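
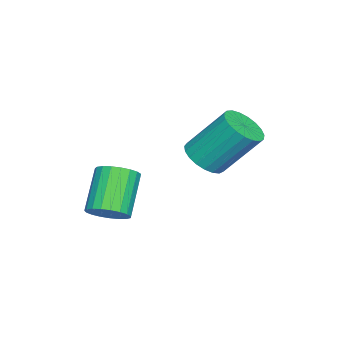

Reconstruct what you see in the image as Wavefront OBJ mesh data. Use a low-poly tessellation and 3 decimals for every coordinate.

v 0.57 3.372 -0.955
v 1.22 3.585 -1.046
v 1.06 4.64 0.263
v 0.41 4.428 0.355
v 1.074 3.768 -1.212
v 0.913 4.823 0.098
v 0.84 3.882 -1.333
v 0.68 4.938 -0.023
v 0.56 3.909 -1.389
v 0.399 4.964 -0.079
v 0.282 3.842 -1.369
v 0.121 4.898 -0.059
v 0.053 3.695 -1.278
v -0.108 4.75 0.031
v -0.086 3.491 -1.131
v -0.247 4.547 0.178
v -0.112 3.267 -0.954
v -0.272 4.323 0.356
v -0.019 3.061 -0.777
v -0.18 4.117 0.533
v 0.175 2.909 -0.63
v 0.014 3.965 0.68
v 0.438 2.837 -0.54
v 0.277 3.893 0.77
v 0.723 2.858 -0.521
v 0.562 3.913 0.788
v 0.982 2.967 -0.578
v 0.821 4.023 0.732
v 1.17 3.146 -0.699
v 1.009 4.202 0.61
v 1.254 3.365 -0.865
v 1.094 4.421 0.445
v 3.654 1.788 -1.791
v 4.072 1.53 -1.429
v 3.103 1.455 -0.366
v 2.686 1.712 -0.729
v 4.105 1.777 -1.381
v 3.137 1.701 -0.318
v 4.061 2.025 -1.404
v 3.092 1.95 -0.341
v 3.946 2.233 -1.494
v 2.978 2.158 -0.431
v 3.781 2.363 -1.635
v 2.812 2.288 -0.572
v 3.594 2.394 -1.804
v 2.625 2.319 -0.741
v 3.417 2.321 -1.97
v 2.449 2.245 -0.907
v 3.281 2.154 -2.105
v 2.313 2.079 -1.042
v 3.21 1.925 -2.186
v 2.242 1.85 -1.124
v 3.216 1.672 -2.199
v 2.247 1.597 -1.136
v 3.297 1.438 -2.142
v 2.329 1.363 -1.079
v 3.44 1.266 -2.023
v 2.472 1.19 -0.961
v 3.62 1.183 -1.865
v 2.652 1.108 -0.802
v 3.806 1.205 -1.694
v 2.838 1.13 -0.631
v 3.966 1.328 -1.54
v 2.997 1.252 -0.477
f 2 1 5
f 2 5 3
f 3 5 6
f 3 6 4
f 5 1 7
f 5 7 6
f 6 7 8
f 6 8 4
f 7 1 9
f 7 9 8
f 8 9 10
f 8 10 4
f 9 1 11
f 9 11 10
f 10 11 12
f 10 12 4
f 11 1 13
f 11 13 12
f 12 13 14
f 12 14 4
f 13 1 15
f 13 15 14
f 14 15 16
f 14 16 4
f 15 1 17
f 15 17 16
f 16 17 18
f 16 18 4
f 17 1 19
f 17 19 18
f 18 19 20
f 18 20 4
f 19 1 21
f 19 21 20
f 20 21 22
f 20 22 4
f 21 1 23
f 21 23 22
f 22 23 24
f 22 24 4
f 23 1 25
f 23 25 24
f 24 25 26
f 24 26 4
f 25 1 27
f 25 27 26
f 26 27 28
f 26 28 4
f 27 1 29
f 27 29 28
f 28 29 30
f 28 30 4
f 29 1 31
f 29 31 30
f 30 31 32
f 30 32 4
f 31 1 2
f 31 2 32
f 32 2 3
f 32 3 4
f 34 33 37
f 34 37 35
f 35 37 38
f 35 38 36
f 37 33 39
f 37 39 38
f 38 39 40
f 38 40 36
f 39 33 41
f 39 41 40
f 40 41 42
f 40 42 36
f 41 33 43
f 41 43 42
f 42 43 44
f 42 44 36
f 43 33 45
f 43 45 44
f 44 45 46
f 44 46 36
f 45 33 47
f 45 47 46
f 46 47 48
f 46 48 36
f 47 33 49
f 47 49 48
f 48 49 50
f 48 50 36
f 49 33 51
f 49 51 50
f 50 51 52
f 50 52 36
f 51 33 53
f 51 53 52
f 52 53 54
f 52 54 36
f 53 33 55
f 53 55 54
f 54 55 56
f 54 56 36
f 55 33 57
f 55 57 56
f 56 57 58
f 56 58 36
f 57 33 59
f 57 59 58
f 58 59 60
f 58 60 36
f 59 33 61
f 59 61 60
f 60 61 62
f 60 62 36
f 61 33 63
f 61 63 62
f 62 63 64
f 62 64 36
f 63 33 34
f 63 34 64
f 64 34 35
f 64 35 36



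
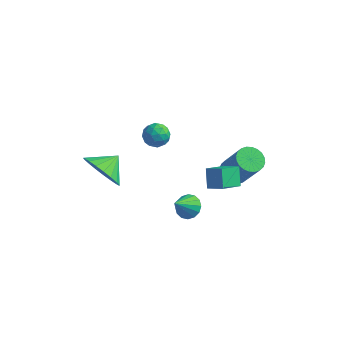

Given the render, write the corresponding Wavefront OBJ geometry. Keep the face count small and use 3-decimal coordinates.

v 1.668 0.402 -1.331
v 1.32 -0.622 -0.725
v 1.327 0.958 -0.586
v 0.979 -0.066 0.019
v 2.421 0.366 -0.959
v 2.073 -0.658 -0.354
v 2.08 0.922 -0.215
v 1.732 -0.102 0.391
v -2.901 3.277 -2.36
v -2.332 2.928 -2.214
v -3.468 2.652 -1.646
v -2.899 2.303 -1.5
v -2.96 2.955 -1.304
v -2.61 3.341 -1.745
v -3.19 2.239 -2.115
v -2.84 2.625 -2.556
v -2.511 2.286 -2.062
v -2.368 2.729 -1.561
v -3.432 2.851 -2.299
v -3.289 3.294 -1.798
v -2.567 3.158 -2.35
v -3.233 2.422 -1.51
v -3.269 2.805 -1.395
v -2.935 2.6 -1.309
v -2.73 3.401 -2.074
v -2.395 3.195 -1.988
v -2.765 3.211 -1.454
v -3.405 2.385 -1.872
v -3.07 2.179 -1.786
v -2.865 2.98 -2.551
v -2.531 2.775 -2.465
v -3.035 2.369 -2.406
v -2.337 2.575 -2.174
v -2.671 2.208 -1.755
v -2.842 2.17 -2.116
v -2.636 2.397 -2.375
v -2.254 2.835 -1.88
v -2.587 2.468 -1.46
v -2.623 2.851 -1.345
v -2.417 3.078 -1.605
v -2.359 2.458 -1.791
v -3.213 3.112 -2.4
v -3.546 2.745 -1.98
v -3.383 2.502 -2.255
v -3.177 2.729 -2.515
v -3.129 3.372 -2.105
v -3.463 3.005 -1.686
v -3.164 3.183 -1.485
v -2.958 3.41 -1.744
v -3.441 3.122 -2.069
v 1.255 2.188 -2.169
v 1.8 1.981 -2.519
v 2.73 1.665 -0.881
v 2.185 1.872 -0.531
v 1.849 2.241 -2.496
v 2.779 1.925 -0.858
v 1.807 2.493 -2.424
v 2.737 2.176 -0.786
v 1.681 2.698 -2.312
v 2.611 2.382 -0.675
v 1.49 2.826 -2.179
v 2.421 2.51 -0.542
v 1.264 2.857 -2.045
v 2.194 2.54 -0.407
v 1.036 2.786 -1.929
v 1.966 2.469 -0.291
v 0.841 2.624 -1.85
v 1.771 2.307 -0.212
v 0.71 2.395 -1.819
v 1.64 2.079 -0.181
v 0.661 2.135 -1.842
v 1.591 1.819 -0.204
v 0.703 1.884 -1.914
v 1.633 1.567 -0.276
v 0.829 1.678 -2.025
v 1.759 1.362 -0.388
v 1.019 1.55 -2.158
v 1.95 1.234 -0.521
v 1.246 1.52 -2.293
v 2.176 1.203 -0.655
v 1.474 1.591 -2.409
v 2.404 1.274 -0.771
v 1.669 1.753 -2.488
v 2.599 1.436 -0.85
v 0.463 -0.7 -2.412
v 1.074 -0.851 -2.384
v 0.217 -1.52 -1.488
v 1.038 -0.604 -2.174
v 0.848 -0.382 -2.028
v 0.555 -0.246 -1.985
v 0.237 -0.231 -2.056
v -0.02 -0.342 -2.223
v -0.148 -0.549 -2.441
v -0.113 -0.796 -2.65
v 0.077 -1.017 -2.796
v 0.37 -1.154 -2.839
v 0.688 -1.168 -2.768
v 0.946 -1.057 -2.601
v -2.327 -3.212 1.149
v -1.898 -3.78 1.894
v -1.993 -2.328 1.631
v -1.578 -3.747 1.611
v -1.387 -3.621 1.249
v -1.359 -3.425 0.869
v -1.498 -3.191 0.538
v -1.78 -2.962 0.313
v -2.157 -2.775 0.232
v -2.564 -2.664 0.309
v -2.929 -2.648 0.532
v -3.19 -2.729 0.862
v -3.302 -2.894 1.241
v -3.245 -3.113 1.604
v -3.03 -3.35 1.889
v -2.693 -3.562 2.046
v -2.292 -3.715 2.047
f 2 4 1
f 5 2 1
f 1 4 3
f 3 5 1
f 2 8 4
f 6 2 5
f 6 8 2
f 4 8 3
f 7 5 3
f 3 8 7
f 7 6 5
f 8 6 7
f 9 46 25
f 46 20 49
f 25 49 14
f 46 49 25
f 9 25 21
f 25 14 26
f 21 26 10
f 25 26 21
f 9 21 30
f 21 10 31
f 30 31 16
f 21 31 30
f 9 30 42
f 30 16 45
f 42 45 19
f 30 45 42
f 9 42 46
f 42 19 50
f 46 50 20
f 42 50 46
f 10 26 37
f 26 14 40
f 37 40 18
f 26 40 37
f 14 49 27
f 49 20 48
f 27 48 13
f 49 48 27
f 20 50 47
f 50 19 43
f 47 43 11
f 50 43 47
f 19 45 44
f 45 16 32
f 44 32 15
f 45 32 44
f 16 31 36
f 31 10 33
f 36 33 17
f 31 33 36
f 12 38 24
f 38 18 39
f 24 39 13
f 38 39 24
f 12 24 22
f 24 13 23
f 22 23 11
f 24 23 22
f 12 22 29
f 22 11 28
f 29 28 15
f 22 28 29
f 12 29 34
f 29 15 35
f 34 35 17
f 29 35 34
f 12 34 38
f 34 17 41
f 38 41 18
f 34 41 38
f 13 39 27
f 39 18 40
f 27 40 14
f 39 40 27
f 11 23 47
f 23 13 48
f 47 48 20
f 23 48 47
f 15 28 44
f 28 11 43
f 44 43 19
f 28 43 44
f 17 35 36
f 35 15 32
f 36 32 16
f 35 32 36
f 18 41 37
f 41 17 33
f 37 33 10
f 41 33 37
f 52 51 55
f 52 55 53
f 53 55 56
f 53 56 54
f 55 51 57
f 55 57 56
f 56 57 58
f 56 58 54
f 57 51 59
f 57 59 58
f 58 59 60
f 58 60 54
f 59 51 61
f 59 61 60
f 60 61 62
f 60 62 54
f 61 51 63
f 61 63 62
f 62 63 64
f 62 64 54
f 63 51 65
f 63 65 64
f 64 65 66
f 64 66 54
f 65 51 67
f 65 67 66
f 66 67 68
f 66 68 54
f 67 51 69
f 67 69 68
f 68 69 70
f 68 70 54
f 69 51 71
f 69 71 70
f 70 71 72
f 70 72 54
f 71 51 73
f 71 73 72
f 72 73 74
f 72 74 54
f 73 51 75
f 73 75 74
f 74 75 76
f 74 76 54
f 75 51 77
f 75 77 76
f 76 77 78
f 76 78 54
f 77 51 79
f 77 79 78
f 78 79 80
f 78 80 54
f 79 51 81
f 79 81 80
f 80 81 82
f 80 82 54
f 81 51 83
f 81 83 82
f 82 83 84
f 82 84 54
f 83 51 52
f 83 52 84
f 84 52 53
f 84 53 54
f 86 85 88
f 86 88 87
f 88 85 89
f 88 89 87
f 89 85 90
f 89 90 87
f 90 85 91
f 90 91 87
f 91 85 92
f 91 92 87
f 92 85 93
f 92 93 87
f 93 85 94
f 93 94 87
f 94 85 95
f 94 95 87
f 95 85 96
f 95 96 87
f 96 85 97
f 96 97 87
f 97 85 98
f 97 98 87
f 98 85 86
f 98 86 87
f 100 99 102
f 100 102 101
f 102 99 103
f 102 103 101
f 103 99 104
f 103 104 101
f 104 99 105
f 104 105 101
f 105 99 106
f 105 106 101
f 106 99 107
f 106 107 101
f 107 99 108
f 107 108 101
f 108 99 109
f 108 109 101
f 109 99 110
f 109 110 101
f 110 99 111
f 110 111 101
f 111 99 112
f 111 112 101
f 112 99 113
f 112 113 101
f 113 99 114
f 113 114 101
f 114 99 115
f 114 115 101
f 115 99 100
f 115 100 101



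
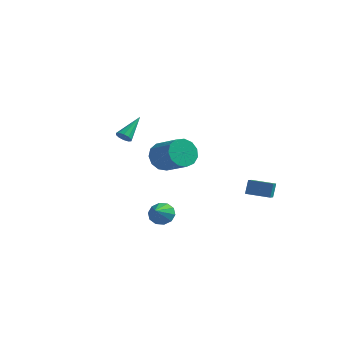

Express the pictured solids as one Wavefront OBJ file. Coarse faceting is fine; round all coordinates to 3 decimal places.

v -0.189 -2.104 2.176
v 0.309 -1.885 1.421
v 1.767 -2.418 2.23
v 1.269 -2.636 2.984
v 0.3 -1.456 1.721
v 1.758 -1.989 2.53
v 0.135 -1.232 2.166
v 1.593 -1.765 2.974
v -0.132 -1.285 2.613
v 1.325 -1.818 3.422
v -0.418 -1.598 2.922
v 1.04 -2.13 3.73
v -0.631 -2.071 2.993
v 0.827 -2.604 3.802
v -0.703 -2.555 2.805
v 0.755 -3.088 3.614
v -0.612 -2.895 2.418
v 0.845 -3.428 3.226
v -0.387 -2.985 1.953
v 1.071 -3.517 2.762
v -0.099 -2.794 1.559
v 1.359 -3.327 2.368
v 0.161 -2.384 1.361
v 1.618 -2.917 2.169
v 2.937 1.088 -1.147
v 2.918 1.474 -0.301
v 2.695 1.95 -1.546
v 2.675 2.336 -0.699
v 4.245 1.404 -1.261
v 4.225 1.79 -0.414
v 4.002 2.266 -1.659
v 3.983 2.652 -0.813
v -4.023 0.349 1.838
v -3.639 0.503 1.556
v -3.817 1.751 2.882
v -3.897 0.627 1.441
v -4.203 0.645 1.477
v -4.441 0.55 1.651
v -4.518 0.379 1.896
v -4.407 0.196 2.119
v -4.148 0.072 2.234
v -3.842 0.054 2.198
v -3.604 0.149 2.024
v -3.527 0.32 1.779
v 0.376 -3.31 -1.35
v 1.018 -3.415 -1.681
v 0.584 -4.37 -0.61
v 1.088 -3.15 -1.322
v 0.886 -2.947 -0.974
v 0.489 -2.882 -0.769
v 0.049 -2.981 -0.787
v -0.266 -3.205 -1.02
v -0.336 -3.469 -1.379
v -0.133 -3.673 -1.727
v 0.264 -3.737 -1.931
v 0.704 -3.639 -1.914
f 2 1 5
f 2 5 3
f 3 5 6
f 3 6 4
f 5 1 7
f 5 7 6
f 6 7 8
f 6 8 4
f 7 1 9
f 7 9 8
f 8 9 10
f 8 10 4
f 9 1 11
f 9 11 10
f 10 11 12
f 10 12 4
f 11 1 13
f 11 13 12
f 12 13 14
f 12 14 4
f 13 1 15
f 13 15 14
f 14 15 16
f 14 16 4
f 15 1 17
f 15 17 16
f 16 17 18
f 16 18 4
f 17 1 19
f 17 19 18
f 18 19 20
f 18 20 4
f 19 1 21
f 19 21 20
f 20 21 22
f 20 22 4
f 21 1 23
f 21 23 22
f 22 23 24
f 22 24 4
f 23 1 2
f 23 2 24
f 24 2 3
f 24 3 4
f 26 28 25
f 29 26 25
f 25 28 27
f 27 29 25
f 26 32 28
f 30 26 29
f 30 32 26
f 28 32 27
f 31 29 27
f 27 32 31
f 31 30 29
f 32 30 31
f 34 33 36
f 34 36 35
f 36 33 37
f 36 37 35
f 37 33 38
f 37 38 35
f 38 33 39
f 38 39 35
f 39 33 40
f 39 40 35
f 40 33 41
f 40 41 35
f 41 33 42
f 41 42 35
f 42 33 43
f 42 43 35
f 43 33 44
f 43 44 35
f 44 33 34
f 44 34 35
f 46 45 48
f 46 48 47
f 48 45 49
f 48 49 47
f 49 45 50
f 49 50 47
f 50 45 51
f 50 51 47
f 51 45 52
f 51 52 47
f 52 45 53
f 52 53 47
f 53 45 54
f 53 54 47
f 54 45 55
f 54 55 47
f 55 45 56
f 55 56 47
f 56 45 46
f 56 46 47



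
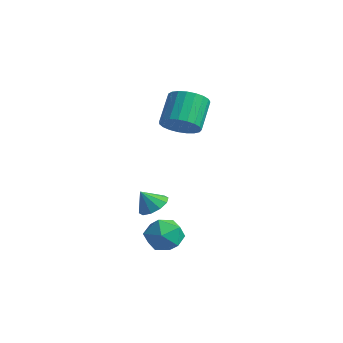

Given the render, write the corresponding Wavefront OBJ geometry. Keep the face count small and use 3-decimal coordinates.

v 2.749 -2.095 -1.964
v 3.449 -2.327 -1.83
v 2.431 -2.565 -1.116
v 3.392 -1.916 -1.624
v 3.09 -1.573 -1.547
v 2.656 -1.43 -1.63
v 2.259 -1.541 -1.841
v 2.048 -1.864 -2.098
v 2.105 -2.275 -2.305
v 2.408 -2.618 -2.381
v 2.841 -2.761 -2.298
v 3.239 -2.65 -2.087
v 0.38 1.449 0.931
v 1.253 1.524 1.324
v 0.613 2.606 2.541
v -0.26 2.531 2.149
v 1.255 1.823 1.059
v 0.615 2.905 2.276
v 1.106 2.058 0.772
v 0.465 3.139 1.99
v 0.831 2.187 0.513
v 0.19 3.268 1.731
v 0.478 2.188 0.326
v -0.162 3.27 1.544
v 0.108 2.062 0.244
v -0.532 3.144 1.461
v -0.214 1.83 0.281
v -0.855 2.911 1.498
v -0.434 1.532 0.43
v -1.075 2.613 1.647
v -0.513 1.219 0.665
v -1.154 2.301 1.883
v -0.438 0.947 0.947
v -1.078 2.029 2.165
v -0.221 0.761 1.226
v -0.861 1.843 2.444
v 0.1 0.695 1.454
v -0.541 1.776 2.672
v 0.469 0.758 1.592
v -0.171 1.84 2.809
v 0.823 0.941 1.615
v 0.183 2.023 2.833
v 1.1 1.212 1.52
v 0.46 2.294 2.738
v 3.139 -1.359 -2.947
v 3.777 -1.243 -3.693
v 3.023 -2.917 -3.287
v 3.661 -2.801 -4.033
v 3.972 -2.715 -3.099
v 4.043 -1.752 -2.889
v 2.757 -2.408 -4.091
v 2.828 -1.445 -3.881
v 3.541 -1.892 -4.4
v 4.292 -2.081 -3.787
v 2.508 -2.079 -3.193
v 3.259 -2.268 -2.58
f 2 1 4
f 2 4 3
f 4 1 5
f 4 5 3
f 5 1 6
f 5 6 3
f 6 1 7
f 6 7 3
f 7 1 8
f 7 8 3
f 8 1 9
f 8 9 3
f 9 1 10
f 9 10 3
f 10 1 11
f 10 11 3
f 11 1 12
f 11 12 3
f 12 1 2
f 12 2 3
f 14 13 17
f 14 17 15
f 15 17 18
f 15 18 16
f 17 13 19
f 17 19 18
f 18 19 20
f 18 20 16
f 19 13 21
f 19 21 20
f 20 21 22
f 20 22 16
f 21 13 23
f 21 23 22
f 22 23 24
f 22 24 16
f 23 13 25
f 23 25 24
f 24 25 26
f 24 26 16
f 25 13 27
f 25 27 26
f 26 27 28
f 26 28 16
f 27 13 29
f 27 29 28
f 28 29 30
f 28 30 16
f 29 13 31
f 29 31 30
f 30 31 32
f 30 32 16
f 31 13 33
f 31 33 32
f 32 33 34
f 32 34 16
f 33 13 35
f 33 35 34
f 34 35 36
f 34 36 16
f 35 13 37
f 35 37 36
f 36 37 38
f 36 38 16
f 37 13 39
f 37 39 38
f 38 39 40
f 38 40 16
f 39 13 41
f 39 41 40
f 40 41 42
f 40 42 16
f 41 13 43
f 41 43 42
f 42 43 44
f 42 44 16
f 43 13 14
f 43 14 44
f 44 14 15
f 44 15 16
f 45 56 50
f 45 50 46
f 45 46 52
f 45 52 55
f 45 55 56
f 46 50 54
f 50 56 49
f 56 55 47
f 55 52 51
f 52 46 53
f 48 54 49
f 48 49 47
f 48 47 51
f 48 51 53
f 48 53 54
f 49 54 50
f 47 49 56
f 51 47 55
f 53 51 52
f 54 53 46



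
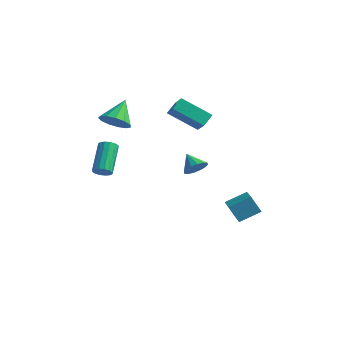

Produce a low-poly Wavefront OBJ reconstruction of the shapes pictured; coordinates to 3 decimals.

v -2.152 1.578 1.688
v -1.265 0.836 2.674
v -2.076 2.35 2.201
v -1.19 1.607 3.187
v -0.43 2.153 0.573
v 0.456 1.41 1.559
v -0.355 2.924 1.086
v 0.532 2.182 2.072
v -2.344 -4.599 -0.106
v -2.047 -4.815 0.343
v -2.699 -3.278 1.515
v -2.996 -3.061 1.066
v -1.856 -4.629 0.205
v -2.508 -3.092 1.378
v -1.795 -4.435 -0.015
v -2.447 -2.898 1.157
v -1.881 -4.285 -0.261
v -2.533 -2.747 0.912
v -2.092 -4.218 -0.464
v -2.744 -2.681 0.708
v -2.37 -4.254 -0.572
v -3.022 -2.717 0.6
v -2.641 -4.382 -0.555
v -3.293 -2.845 0.617
v -2.832 -4.568 -0.418
v -3.484 -3.031 0.755
v -2.893 -4.762 -0.197
v -3.545 -3.225 0.975
v -2.807 -4.913 0.048
v -3.459 -3.375 1.221
v -2.596 -4.979 0.252
v -3.248 -3.442 1.424
v -2.318 -4.943 0.36
v -2.97 -3.406 1.532
v 0.484 0.55 -1.531
v 0.795 0.216 -0.911
v -0.424 0.97 -0.849
v 0.955 0.581 -0.922
v 0.988 0.937 -1.097
v 0.887 1.191 -1.387
v 0.678 1.272 -1.717
v 0.416 1.16 -1.996
v 0.173 0.885 -2.151
v 0.013 0.52 -2.139
v -0.021 0.163 -1.965
v 0.081 -0.09 -1.674
v 0.29 -0.171 -1.345
v 0.551 -0.059 -1.065
v 3.157 0.469 -4.59
v 2.532 0.365 -3.547
v 4.002 1.464 -3.983
v 3.377 1.36 -2.941
v 4.003 -0.5 -4.179
v 3.378 -0.604 -3.137
v 4.848 0.495 -3.573
v 4.223 0.391 -2.53
v -3.569 -1.611 2.045
v -3.123 -2.137 2.756
v -3.751 -0.269 3.155
v -2.719 -1.861 2.488
v -2.585 -1.505 2.08
v -2.763 -1.183 1.661
v -3.197 -0.996 1.364
v -3.749 -1.005 1.283
v -4.243 -1.206 1.445
v -4.524 -1.535 1.797
v -4.501 -1.888 2.228
v -4.182 -2.154 2.601
v -3.669 -2.246 2.798
f 2 4 1
f 5 2 1
f 1 4 3
f 3 5 1
f 2 8 4
f 6 2 5
f 6 8 2
f 4 8 3
f 7 5 3
f 3 8 7
f 7 6 5
f 8 6 7
f 10 9 13
f 10 13 11
f 11 13 14
f 11 14 12
f 13 9 15
f 13 15 14
f 14 15 16
f 14 16 12
f 15 9 17
f 15 17 16
f 16 17 18
f 16 18 12
f 17 9 19
f 17 19 18
f 18 19 20
f 18 20 12
f 19 9 21
f 19 21 20
f 20 21 22
f 20 22 12
f 21 9 23
f 21 23 22
f 22 23 24
f 22 24 12
f 23 9 25
f 23 25 24
f 24 25 26
f 24 26 12
f 25 9 27
f 25 27 26
f 26 27 28
f 26 28 12
f 27 9 29
f 27 29 28
f 28 29 30
f 28 30 12
f 29 9 31
f 29 31 30
f 30 31 32
f 30 32 12
f 31 9 33
f 31 33 32
f 32 33 34
f 32 34 12
f 33 9 10
f 33 10 34
f 34 10 11
f 34 11 12
f 36 35 38
f 36 38 37
f 38 35 39
f 38 39 37
f 39 35 40
f 39 40 37
f 40 35 41
f 40 41 37
f 41 35 42
f 41 42 37
f 42 35 43
f 42 43 37
f 43 35 44
f 43 44 37
f 44 35 45
f 44 45 37
f 45 35 46
f 45 46 37
f 46 35 47
f 46 47 37
f 47 35 48
f 47 48 37
f 48 35 36
f 48 36 37
f 50 52 49
f 53 50 49
f 49 52 51
f 51 53 49
f 50 56 52
f 54 50 53
f 54 56 50
f 52 56 51
f 55 53 51
f 51 56 55
f 55 54 53
f 56 54 55
f 58 57 60
f 58 60 59
f 60 57 61
f 60 61 59
f 61 57 62
f 61 62 59
f 62 57 63
f 62 63 59
f 63 57 64
f 63 64 59
f 64 57 65
f 64 65 59
f 65 57 66
f 65 66 59
f 66 57 67
f 66 67 59
f 67 57 68
f 67 68 59
f 68 57 69
f 68 69 59
f 69 57 58
f 69 58 59



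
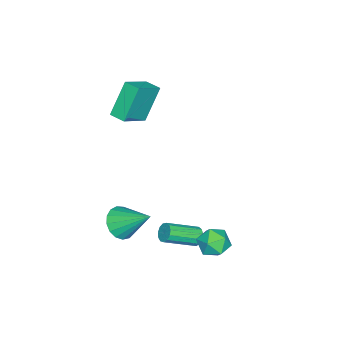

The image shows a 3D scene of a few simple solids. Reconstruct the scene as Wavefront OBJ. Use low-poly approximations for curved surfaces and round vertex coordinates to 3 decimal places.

v 2.072 1.545 -3.341
v 2.472 1.692 -3.656
v 3.549 0.522 -2.834
v 3.148 0.375 -2.519
v 2.483 1.87 -3.417
v 3.56 0.7 -2.594
v 2.364 1.946 -3.154
v 3.44 0.776 -2.331
v 2.152 1.893 -2.95
v 3.228 0.723 -2.128
v 1.914 1.731 -2.87
v 2.991 0.561 -2.048
v 1.727 1.509 -2.94
v 2.803 0.339 -2.118
v 1.649 1.299 -3.138
v 2.725 0.129 -2.315
v 1.705 1.167 -3.4
v 2.782 -0.003 -2.577
v 1.878 1.155 -3.643
v 2.954 -0.015 -2.82
v 2.112 1.267 -3.79
v 3.189 0.097 -2.968
v 2.334 1.467 -3.795
v 3.41 0.297 -2.973
v 2.159 2.962 -2.233
v 2.941 3.309 -2.016
v 2.799 2.131 -3.204
v 3.581 2.478 -2.987
v 3.156 1.954 -2.416
v 2.761 2.468 -1.816
v 2.979 2.972 -3.404
v 2.584 3.486 -2.804
v 3.448 3.316 -2.739
v 3.558 2.687 -2.129
v 2.182 2.753 -3.091
v 2.292 2.124 -2.481
v 2.554 -2.06 -3.231
v 3.474 -2.237 -3.148
v 2.746 -0.48 -1.989
v 3.45 -1.958 -3.5
v 3.22 -1.702 -3.79
v 2.838 -1.528 -3.952
v 2.391 -1.476 -3.949
v 1.982 -1.558 -3.782
v 1.703 -1.755 -3.489
v 1.62 -2.022 -3.136
v 1.751 -2.298 -2.806
v 2.066 -2.519 -2.573
v 2.492 -2.635 -2.49
v 2.933 -2.62 -2.578
v 3.288 -2.476 -2.815
v -2.55 -2.993 2.952
v -1.12 -3.44 3.855
v -2.281 -2.155 2.94
v -0.851 -2.602 3.844
v -1.549 -3.338 1.196
v -0.119 -3.785 2.1
v -1.28 -2.5 1.185
v 0.15 -2.947 2.088
f 2 1 5
f 2 5 3
f 3 5 6
f 3 6 4
f 5 1 7
f 5 7 6
f 6 7 8
f 6 8 4
f 7 1 9
f 7 9 8
f 8 9 10
f 8 10 4
f 9 1 11
f 9 11 10
f 10 11 12
f 10 12 4
f 11 1 13
f 11 13 12
f 12 13 14
f 12 14 4
f 13 1 15
f 13 15 14
f 14 15 16
f 14 16 4
f 15 1 17
f 15 17 16
f 16 17 18
f 16 18 4
f 17 1 19
f 17 19 18
f 18 19 20
f 18 20 4
f 19 1 21
f 19 21 20
f 20 21 22
f 20 22 4
f 21 1 23
f 21 23 22
f 22 23 24
f 22 24 4
f 23 1 2
f 23 2 24
f 24 2 3
f 24 3 4
f 25 36 30
f 25 30 26
f 25 26 32
f 25 32 35
f 25 35 36
f 26 30 34
f 30 36 29
f 36 35 27
f 35 32 31
f 32 26 33
f 28 34 29
f 28 29 27
f 28 27 31
f 28 31 33
f 28 33 34
f 29 34 30
f 27 29 36
f 31 27 35
f 33 31 32
f 34 33 26
f 38 37 40
f 38 40 39
f 40 37 41
f 40 41 39
f 41 37 42
f 41 42 39
f 42 37 43
f 42 43 39
f 43 37 44
f 43 44 39
f 44 37 45
f 44 45 39
f 45 37 46
f 45 46 39
f 46 37 47
f 46 47 39
f 47 37 48
f 47 48 39
f 48 37 49
f 48 49 39
f 49 37 50
f 49 50 39
f 50 37 51
f 50 51 39
f 51 37 38
f 51 38 39
f 53 55 52
f 56 53 52
f 52 55 54
f 54 56 52
f 53 59 55
f 57 53 56
f 57 59 53
f 55 59 54
f 58 56 54
f 54 59 58
f 58 57 56
f 59 57 58



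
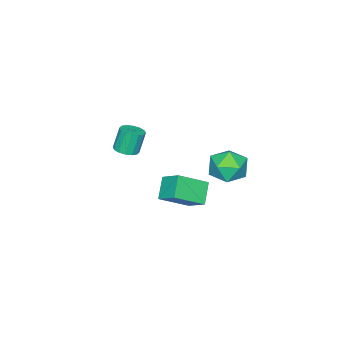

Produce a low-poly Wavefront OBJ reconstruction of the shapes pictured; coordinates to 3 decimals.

v -0.456 -3.876 -0.65
v 0.152 -4.192 -0.431
v -0.275 -4.06 0.949
v -0.884 -3.744 0.73
v 0.231 -3.828 -0.441
v -0.196 -3.696 0.938
v 0.126 -3.477 -0.507
v -0.302 -3.345 0.872
v -0.136 -3.233 -0.612
v -0.563 -3.1 0.767
v -0.483 -3.161 -0.726
v -0.91 -3.029 0.653
v -0.823 -3.281 -0.82
v -1.251 -3.148 0.559
v -1.065 -3.56 -0.869
v -1.492 -3.428 0.511
v -1.144 -3.924 -0.858
v -1.571 -3.792 0.521
v -1.038 -4.275 -0.792
v -1.466 -4.143 0.587
v -0.777 -4.52 -0.687
v -1.204 -4.387 0.692
v -0.43 -4.591 -0.573
v -0.857 -4.459 0.806
v -0.089 -4.472 -0.479
v -0.517 -4.339 0.9
v 0.401 -0.836 -1
v 0.641 0.351 -0.203
v -0.993 0.107 -1.985
v -0.752 1.294 -1.188
v 1.372 -0.394 -1.952
v 1.613 0.793 -1.155
v -0.021 0.549 -2.937
v 0.219 1.736 -2.14
v -0.533 3.807 1.938
v 0.007 4.095 0.956
v 0.493 2.245 2.044
v 1.033 2.533 1.062
v 1.216 3.147 2.025
v 0.583 4.112 1.96
v -0.083 2.228 1.04
v -0.716 3.193 0.975
v 0.286 3.119 0.402
v 1.088 3.687 1.01
v -0.588 2.653 1.99
v 0.214 3.221 2.598
f 2 1 5
f 2 5 3
f 3 5 6
f 3 6 4
f 5 1 7
f 5 7 6
f 6 7 8
f 6 8 4
f 7 1 9
f 7 9 8
f 8 9 10
f 8 10 4
f 9 1 11
f 9 11 10
f 10 11 12
f 10 12 4
f 11 1 13
f 11 13 12
f 12 13 14
f 12 14 4
f 13 1 15
f 13 15 14
f 14 15 16
f 14 16 4
f 15 1 17
f 15 17 16
f 16 17 18
f 16 18 4
f 17 1 19
f 17 19 18
f 18 19 20
f 18 20 4
f 19 1 21
f 19 21 20
f 20 21 22
f 20 22 4
f 21 1 23
f 21 23 22
f 22 23 24
f 22 24 4
f 23 1 25
f 23 25 24
f 24 25 26
f 24 26 4
f 25 1 2
f 25 2 26
f 26 2 3
f 26 3 4
f 28 30 27
f 31 28 27
f 27 30 29
f 29 31 27
f 28 34 30
f 32 28 31
f 32 34 28
f 30 34 29
f 33 31 29
f 29 34 33
f 33 32 31
f 34 32 33
f 35 46 40
f 35 40 36
f 35 36 42
f 35 42 45
f 35 45 46
f 36 40 44
f 40 46 39
f 46 45 37
f 45 42 41
f 42 36 43
f 38 44 39
f 38 39 37
f 38 37 41
f 38 41 43
f 38 43 44
f 39 44 40
f 37 39 46
f 41 37 45
f 43 41 42
f 44 43 36



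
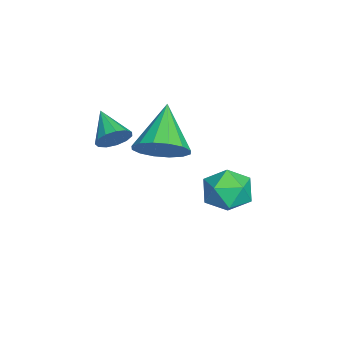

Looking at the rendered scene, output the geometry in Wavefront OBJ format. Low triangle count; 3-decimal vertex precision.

v -2.186 -2.259 -0.213
v -1.714 -1.516 0.302
v -3.754 -2.141 1.053
v -1.995 -1.267 -0.069
v -2.327 -1.284 -0.479
v -2.622 -1.562 -0.818
v -2.799 -2.027 -0.995
v -2.812 -2.554 -0.962
v -2.657 -3.001 -0.729
v -2.376 -3.25 -0.358
v -2.044 -3.233 0.052
v -1.749 -2.955 0.391
v -1.572 -2.49 0.568
v -1.559 -1.963 0.535
v -4.223 0.131 -3.455
v -3.862 0.183 -3.854
v -3.137 0.029 -2.485
v -3.951 0.515 -3.719
v -4.167 0.668 -3.461
v -4.409 0.569 -3.201
v -4.564 0.266 -3.059
v -4.56 -0.101 -3.102
v -4.398 -0.359 -3.311
v -4.154 -0.388 -3.587
v -3.943 -0.174 -3.801
v -0.462 0.785 -1.411
v 0.153 0.072 -1.313
v -1.573 -0.092 -0.827
v -0.958 -0.805 -0.729
v -0.879 -0.034 -0.186
v -0.192 0.509 -0.548
v -1.228 -0.529 -1.592
v -0.541 0.014 -1.954
v -0.321 -0.74 -1.425
v -0.105 -0.434 -0.556
v -1.315 0.414 -1.584
v -1.099 0.72 -0.715
v -0.988 -3.717 1.108
v -0.594 -3.949 1.569
v -2.052 -4.243 1.752
v -0.694 -3.614 1.678
v -0.887 -3.312 1.606
v -1.113 -3.138 1.375
v -1.299 -3.148 1.06
v -1.387 -3.339 0.76
v -1.348 -3.65 0.57
v -1.195 -3.982 0.551
v -0.977 -4.23 0.709
v -0.762 -4.315 0.993
v -0.619 -4.211 1.314
f 2 1 4
f 2 4 3
f 4 1 5
f 4 5 3
f 5 1 6
f 5 6 3
f 6 1 7
f 6 7 3
f 7 1 8
f 7 8 3
f 8 1 9
f 8 9 3
f 9 1 10
f 9 10 3
f 10 1 11
f 10 11 3
f 11 1 12
f 11 12 3
f 12 1 13
f 12 13 3
f 13 1 14
f 13 14 3
f 14 1 2
f 14 2 3
f 16 15 18
f 16 18 17
f 18 15 19
f 18 19 17
f 19 15 20
f 19 20 17
f 20 15 21
f 20 21 17
f 21 15 22
f 21 22 17
f 22 15 23
f 22 23 17
f 23 15 24
f 23 24 17
f 24 15 25
f 24 25 17
f 25 15 16
f 25 16 17
f 26 37 31
f 26 31 27
f 26 27 33
f 26 33 36
f 26 36 37
f 27 31 35
f 31 37 30
f 37 36 28
f 36 33 32
f 33 27 34
f 29 35 30
f 29 30 28
f 29 28 32
f 29 32 34
f 29 34 35
f 30 35 31
f 28 30 37
f 32 28 36
f 34 32 33
f 35 34 27
f 39 38 41
f 39 41 40
f 41 38 42
f 41 42 40
f 42 38 43
f 42 43 40
f 43 38 44
f 43 44 40
f 44 38 45
f 44 45 40
f 45 38 46
f 45 46 40
f 46 38 47
f 46 47 40
f 47 38 48
f 47 48 40
f 48 38 49
f 48 49 40
f 49 38 50
f 49 50 40
f 50 38 39
f 50 39 40



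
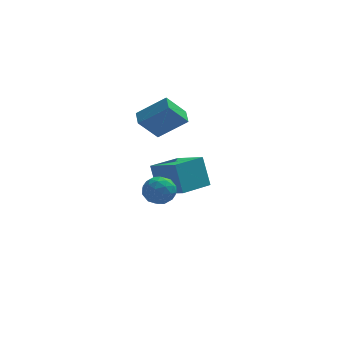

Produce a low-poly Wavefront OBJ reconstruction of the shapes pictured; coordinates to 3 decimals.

v -1.84 2.286 -3.568
v -2.239 3.011 -1.692
v -0.209 3.702 -3.769
v -0.608 4.428 -1.894
v -0.492 0.852 -2.726
v -0.891 1.578 -0.851
v 1.139 2.269 -2.928
v 0.74 2.994 -1.052
v -2.264 -3.299 1.017
v -1.361 -3.279 0.616
v -2.679 -4.481 0.024
v -1.776 -4.461 -0.377
v -1.898 -4.783 0.549
v -1.642 -4.052 1.163
v -2.398 -3.708 -0.523
v -2.142 -2.977 0.091
v -1.444 -3.531 -0.336
v -1.135 -4.196 0.327
v -2.905 -3.564 0.313
v -2.596 -4.229 0.976
v -1.776 -3.185 0.904
v -2.264 -4.575 -0.264
v -2.336 -4.764 0.281
v -1.805 -4.753 0.045
v -1.941 -3.64 1.225
v -1.41 -3.628 0.989
v -1.726 -4.512 0.95
v -2.63 -4.132 -0.349
v -2.099 -4.12 -0.585
v -2.235 -3.007 0.595
v -1.704 -2.996 0.359
v -2.314 -3.248 -0.31
v -1.294 -3.322 0.108
v -1.538 -4.017 -0.475
v -1.904 -3.574 -0.561
v -1.753 -3.144 -0.2
v -1.112 -3.712 0.498
v -1.356 -4.408 -0.086
v -1.428 -4.597 0.459
v -1.277 -4.167 0.82
v -1.161 -3.861 -0.062
v -2.684 -3.352 0.726
v -2.928 -4.048 0.142
v -2.763 -3.593 -0.18
v -2.612 -3.163 0.181
v -2.502 -3.743 1.115
v -2.746 -4.438 0.532
v -2.287 -4.616 0.84
v -2.136 -4.186 1.201
v -2.879 -3.899 0.702
v -2.938 2.321 2.167
v -1.236 2.109 3.481
v -3.015 3.344 2.432
v -1.314 3.133 3.746
v -1.806 2.767 0.774
v -0.105 2.556 2.088
v -1.884 3.791 1.039
v -0.182 3.579 2.353
f 2 4 1
f 5 2 1
f 1 4 3
f 3 5 1
f 2 8 4
f 6 2 5
f 6 8 2
f 4 8 3
f 7 5 3
f 3 8 7
f 7 6 5
f 8 6 7
f 9 46 25
f 46 20 49
f 25 49 14
f 46 49 25
f 9 25 21
f 25 14 26
f 21 26 10
f 25 26 21
f 9 21 30
f 21 10 31
f 30 31 16
f 21 31 30
f 9 30 42
f 30 16 45
f 42 45 19
f 30 45 42
f 9 42 46
f 42 19 50
f 46 50 20
f 42 50 46
f 10 26 37
f 26 14 40
f 37 40 18
f 26 40 37
f 14 49 27
f 49 20 48
f 27 48 13
f 49 48 27
f 20 50 47
f 50 19 43
f 47 43 11
f 50 43 47
f 19 45 44
f 45 16 32
f 44 32 15
f 45 32 44
f 16 31 36
f 31 10 33
f 36 33 17
f 31 33 36
f 12 38 24
f 38 18 39
f 24 39 13
f 38 39 24
f 12 24 22
f 24 13 23
f 22 23 11
f 24 23 22
f 12 22 29
f 22 11 28
f 29 28 15
f 22 28 29
f 12 29 34
f 29 15 35
f 34 35 17
f 29 35 34
f 12 34 38
f 34 17 41
f 38 41 18
f 34 41 38
f 13 39 27
f 39 18 40
f 27 40 14
f 39 40 27
f 11 23 47
f 23 13 48
f 47 48 20
f 23 48 47
f 15 28 44
f 28 11 43
f 44 43 19
f 28 43 44
f 17 35 36
f 35 15 32
f 36 32 16
f 35 32 36
f 18 41 37
f 41 17 33
f 37 33 10
f 41 33 37
f 52 54 51
f 55 52 51
f 51 54 53
f 53 55 51
f 52 58 54
f 56 52 55
f 56 58 52
f 54 58 53
f 57 55 53
f 53 58 57
f 57 56 55
f 58 56 57



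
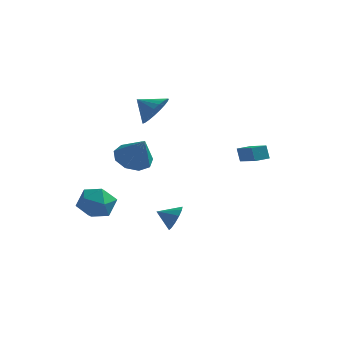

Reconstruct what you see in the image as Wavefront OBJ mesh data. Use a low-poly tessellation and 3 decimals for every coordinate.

v -2.232 0.376 0.108
v -1.325 0.344 -0.44
v -1.368 -0.216 1.572
v -1.405 0.995 -0.13
v -1.872 1.356 0.291
v -2.507 1.258 0.627
v -3.014 0.748 0.719
v -3.154 0.063 0.526
v -2.864 -0.475 0.137
v -2.277 -0.615 -0.266
v -1.669 -0.292 -0.494
v -2.893 -1.835 -1.439
v -1.996 -2.402 -1.703
v -3.904 -3.118 -2.117
v -3.007 -3.685 -2.381
v -3.283 -3.557 -1.331
v -2.658 -2.764 -0.912
v -3.242 -2.756 -2.908
v -2.617 -1.963 -2.489
v -2.212 -2.972 -2.611
v -2.237 -3.466 -1.636
v -3.663 -2.054 -2.184
v -3.688 -2.548 -1.209
v 0.311 -0.392 -3.48
v 0.702 -0.552 -2.778
v -0.591 -0.668 -3.04
v 0.576 -0.108 -2.758
v 0.366 0.246 -2.969
v 0.138 0.397 -3.341
v -0.035 0.297 -3.758
v -0.099 -0.022 -4.086
v -0.032 -0.458 -4.222
v 0.144 -0.874 -4.123
v 0.372 -1.137 -3.819
v 0.581 -1.163 -3.408
v 0.704 -0.945 -3.02
v -1.239 0.955 3.238
v -0.693 0.733 4.096
v -2.261 1.005 3.902
v -0.677 1.165 4.088
v -0.758 1.561 3.933
v -0.922 1.852 3.658
v -1.141 1.988 3.311
v -1.376 1.945 2.951
v -1.588 1.731 2.641
v -1.74 1.383 2.434
v -1.805 0.961 2.366
v -1.772 0.537 2.449
v -1.647 0.186 2.668
v -1.451 -0.032 2.986
v -1.218 -0.079 3.348
v -0.99 0.052 3.691
v -0.804 0.339 3.955
v 3.775 1.696 0.181
v 3.536 1.873 0.966
v 2.624 2.809 -0.421
v 2.385 2.986 0.364
v 4.335 2.294 0.216
v 4.096 2.471 1.001
v 3.184 3.407 -0.386
v 2.945 3.584 0.399
f 2 1 4
f 2 4 3
f 4 1 5
f 4 5 3
f 5 1 6
f 5 6 3
f 6 1 7
f 6 7 3
f 7 1 8
f 7 8 3
f 8 1 9
f 8 9 3
f 9 1 10
f 9 10 3
f 10 1 11
f 10 11 3
f 11 1 2
f 11 2 3
f 12 23 17
f 12 17 13
f 12 13 19
f 12 19 22
f 12 22 23
f 13 17 21
f 17 23 16
f 23 22 14
f 22 19 18
f 19 13 20
f 15 21 16
f 15 16 14
f 15 14 18
f 15 18 20
f 15 20 21
f 16 21 17
f 14 16 23
f 18 14 22
f 20 18 19
f 21 20 13
f 25 24 27
f 25 27 26
f 27 24 28
f 27 28 26
f 28 24 29
f 28 29 26
f 29 24 30
f 29 30 26
f 30 24 31
f 30 31 26
f 31 24 32
f 31 32 26
f 32 24 33
f 32 33 26
f 33 24 34
f 33 34 26
f 34 24 35
f 34 35 26
f 35 24 36
f 35 36 26
f 36 24 25
f 36 25 26
f 38 37 40
f 38 40 39
f 40 37 41
f 40 41 39
f 41 37 42
f 41 42 39
f 42 37 43
f 42 43 39
f 43 37 44
f 43 44 39
f 44 37 45
f 44 45 39
f 45 37 46
f 45 46 39
f 46 37 47
f 46 47 39
f 47 37 48
f 47 48 39
f 48 37 49
f 48 49 39
f 49 37 50
f 49 50 39
f 50 37 51
f 50 51 39
f 51 37 52
f 51 52 39
f 52 37 53
f 52 53 39
f 53 37 38
f 53 38 39
f 55 57 54
f 58 55 54
f 54 57 56
f 56 58 54
f 55 61 57
f 59 55 58
f 59 61 55
f 57 61 56
f 60 58 56
f 56 61 60
f 60 59 58
f 61 59 60



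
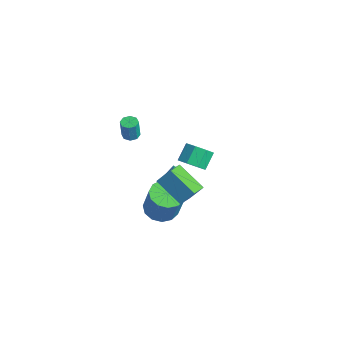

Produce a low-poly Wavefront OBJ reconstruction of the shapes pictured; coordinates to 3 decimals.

v 3.798 -2.525 3.333
v 4.146 -2.997 3.935
v 3.729 -2.266 4.749
v 3.382 -1.795 4.147
v 4.542 -2.537 3.724
v 4.125 -1.806 4.537
v 4.502 -2.07 3.284
v 4.086 -1.339 4.097
v 4.05 -1.87 2.873
v 3.634 -1.139 3.686
v 3.451 -2.054 2.731
v 3.034 -1.323 3.545
v 3.055 -2.514 2.943
v 2.638 -1.783 3.756
v 3.094 -2.981 3.383
v 2.678 -2.25 4.196
v 3.546 -3.181 3.794
v 3.13 -2.45 4.607
v 3.049 -4.246 2.083
v 3.408 -3.61 3.009
v 2.407 -3.332 1.703
v 2.766 -2.695 2.63
v 4.574 -3.605 1.05
v 4.933 -2.968 1.977
v 3.932 -2.69 0.671
v 4.291 -2.054 1.597
v 0.625 -2.724 -2.833
v 1.497 -3.125 -3.207
v 2.307 -3.157 -1.28
v 1.435 -2.756 -0.907
v 1.561 -2.549 -3.224
v 2.372 -2.58 -1.298
v 1.328 -2.028 -3.118
v 2.139 -2.059 -1.192
v 0.872 -1.728 -2.921
v 1.682 -1.76 -0.995
v 0.337 -1.745 -2.696
v 1.148 -1.776 -0.77
v -0.106 -2.072 -2.515
v 0.704 -2.104 -0.589
v -0.318 -2.607 -2.435
v 0.493 -2.638 -0.508
v -0.23 -3.179 -2.481
v 0.581 -3.21 -0.555
v 0.129 -3.606 -2.639
v 0.94 -3.637 -0.713
v 0.646 -3.754 -2.859
v 1.456 -3.785 -0.932
v 1.156 -3.575 -3.07
v 1.966 -3.606 -1.144
v -2.926 0.139 -4.455
v -2.092 0.615 -4.433
v -2.834 -0.099 -2.765
v -2.441 0.963 -4.366
v -2.919 1.09 -4.322
v -3.399 0.962 -4.314
v -3.753 0.614 -4.344
v -3.884 0.138 -4.404
v -3.759 -0.337 -4.478
v -3.41 -0.685 -4.545
v -2.932 -0.812 -4.589
v -2.452 -0.684 -4.597
v -2.099 -0.335 -4.567
v -1.967 0.14 -4.507
v -3.885 -2.297 0.148
v -3.6 -1.839 0.171
v -3.41 -2.025 1.495
v -3.695 -2.483 1.472
v -4.003 -1.778 0.238
v -3.813 -1.963 1.561
v -4.337 -2.021 0.252
v -4.147 -2.206 1.575
v -4.406 -2.426 0.205
v -4.217 -2.611 1.529
v -4.17 -2.755 0.125
v -3.98 -2.941 1.449
v -3.767 -2.817 0.059
v -3.577 -3.002 1.382
v -3.433 -2.574 0.045
v -3.243 -2.759 1.368
v -3.363 -2.169 0.091
v -3.174 -2.354 1.415
f 2 1 5
f 2 5 3
f 3 5 6
f 3 6 4
f 5 1 7
f 5 7 6
f 6 7 8
f 6 8 4
f 7 1 9
f 7 9 8
f 8 9 10
f 8 10 4
f 9 1 11
f 9 11 10
f 10 11 12
f 10 12 4
f 11 1 13
f 11 13 12
f 12 13 14
f 12 14 4
f 13 1 15
f 13 15 14
f 14 15 16
f 14 16 4
f 15 1 17
f 15 17 16
f 16 17 18
f 16 18 4
f 17 1 2
f 17 2 18
f 18 2 3
f 18 3 4
f 20 22 19
f 23 20 19
f 19 22 21
f 21 23 19
f 20 26 22
f 24 20 23
f 24 26 20
f 22 26 21
f 25 23 21
f 21 26 25
f 25 24 23
f 26 24 25
f 28 27 31
f 28 31 29
f 29 31 32
f 29 32 30
f 31 27 33
f 31 33 32
f 32 33 34
f 32 34 30
f 33 27 35
f 33 35 34
f 34 35 36
f 34 36 30
f 35 27 37
f 35 37 36
f 36 37 38
f 36 38 30
f 37 27 39
f 37 39 38
f 38 39 40
f 38 40 30
f 39 27 41
f 39 41 40
f 40 41 42
f 40 42 30
f 41 27 43
f 41 43 42
f 42 43 44
f 42 44 30
f 43 27 45
f 43 45 44
f 44 45 46
f 44 46 30
f 45 27 47
f 45 47 46
f 46 47 48
f 46 48 30
f 47 27 49
f 47 49 48
f 48 49 50
f 48 50 30
f 49 27 28
f 49 28 50
f 50 28 29
f 50 29 30
f 52 51 54
f 52 54 53
f 54 51 55
f 54 55 53
f 55 51 56
f 55 56 53
f 56 51 57
f 56 57 53
f 57 51 58
f 57 58 53
f 58 51 59
f 58 59 53
f 59 51 60
f 59 60 53
f 60 51 61
f 60 61 53
f 61 51 62
f 61 62 53
f 62 51 63
f 62 63 53
f 63 51 64
f 63 64 53
f 64 51 52
f 64 52 53
f 66 65 69
f 66 69 67
f 67 69 70
f 67 70 68
f 69 65 71
f 69 71 70
f 70 71 72
f 70 72 68
f 71 65 73
f 71 73 72
f 72 73 74
f 72 74 68
f 73 65 75
f 73 75 74
f 74 75 76
f 74 76 68
f 75 65 77
f 75 77 76
f 76 77 78
f 76 78 68
f 77 65 79
f 77 79 78
f 78 79 80
f 78 80 68
f 79 65 81
f 79 81 80
f 80 81 82
f 80 82 68
f 81 65 66
f 81 66 82
f 82 66 67
f 82 67 68



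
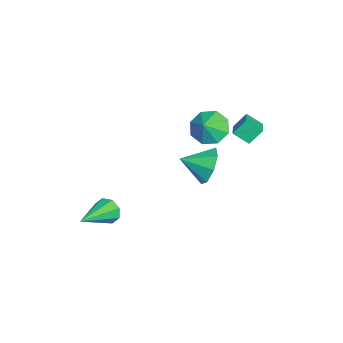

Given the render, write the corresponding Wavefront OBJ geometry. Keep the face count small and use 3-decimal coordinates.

v -1.029 0.642 -3.534
v -0.485 0.373 -4.403
v -0.831 -0.662 -3.006
v -0.01 0.68 -3.821
v -0.132 0.965 -3.072
v -0.779 1.061 -2.593
v -1.573 0.911 -2.665
v -2.049 0.603 -3.246
v -1.927 0.318 -3.996
v -1.279 0.223 -4.475
v -1.195 2.441 -1.443
v -1.298 1.686 -0.892
v -1.443 3.009 -0.71
v -1.546 2.255 -0.159
v -0.274 2.505 -1.181
v -0.377 1.751 -0.63
v -0.522 3.074 -0.448
v -0.625 2.319 0.103
v 2.597 -3.438 -4.049
v 2.948 -3.171 -4.592
v 4.303 -4.342 -3.391
v 2.954 -2.848 -4.165
v 2.751 -2.87 -3.67
v 2.458 -3.226 -3.396
v 2.246 -3.705 -3.505
v 2.239 -4.029 -3.932
v 2.442 -4.006 -4.428
v 2.735 -3.651 -4.701
v -2.215 0.532 -1.787
v -1.59 0.278 -2.484
v -1.525 0.328 -1.093
v -1.548 1 -2.313
v -1.898 1.447 -1.835
v -2.433 1.358 -1.328
v -2.841 0.785 -1.091
v -2.882 0.064 -1.261
v -2.533 -0.384 -1.739
v -1.997 -0.295 -2.246
f 2 1 4
f 2 4 3
f 4 1 5
f 4 5 3
f 5 1 6
f 5 6 3
f 6 1 7
f 6 7 3
f 7 1 8
f 7 8 3
f 8 1 9
f 8 9 3
f 9 1 10
f 9 10 3
f 10 1 2
f 10 2 3
f 12 14 11
f 15 12 11
f 11 14 13
f 13 15 11
f 12 18 14
f 16 12 15
f 16 18 12
f 14 18 13
f 17 15 13
f 13 18 17
f 17 16 15
f 18 16 17
f 20 19 22
f 20 22 21
f 22 19 23
f 22 23 21
f 23 19 24
f 23 24 21
f 24 19 25
f 24 25 21
f 25 19 26
f 25 26 21
f 26 19 27
f 26 27 21
f 27 19 28
f 27 28 21
f 28 19 20
f 28 20 21
f 30 29 32
f 30 32 31
f 32 29 33
f 32 33 31
f 33 29 34
f 33 34 31
f 34 29 35
f 34 35 31
f 35 29 36
f 35 36 31
f 36 29 37
f 36 37 31
f 37 29 38
f 37 38 31
f 38 29 30
f 38 30 31



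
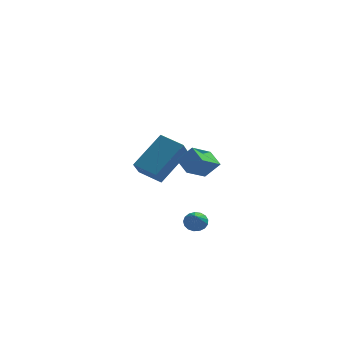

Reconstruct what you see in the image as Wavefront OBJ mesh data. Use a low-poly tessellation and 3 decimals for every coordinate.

v 3.769 -3.396 0.01
v 4.141 -3.616 -0.243
v 3.791 -4.164 0.71
v 4.253 -3.472 -0.089
v 4.255 -3.31 0.088
v 4.146 -3.169 0.247
v 3.95 -3.079 0.351
v 3.713 -3.062 0.377
v 3.488 -3.121 0.319
v 3.328 -3.244 0.19
v 3.269 -3.401 0.02
v 3.325 -3.557 -0.153
v 3.482 -3.676 -0.289
v 3.705 -3.731 -0.356
v 3.943 -3.709 -0.339
v 3.422 -3.735 2.902
v 2.991 -3.099 3.288
v 4.101 -2.928 2.329
v 3.669 -2.292 2.715
v 4.031 -3.748 3.605
v 3.599 -3.112 3.991
v 4.709 -2.941 3.032
v 4.278 -2.305 3.418
v 2.063 0.977 0.089
v 1.894 0.276 0.838
v 1.062 1.557 0.407
v 0.893 0.856 1.156
v 3.127 2.104 1.384
v 2.958 1.403 2.133
v 2.126 2.684 1.702
v 1.957 1.983 2.451
f 2 1 4
f 2 4 3
f 4 1 5
f 4 5 3
f 5 1 6
f 5 6 3
f 6 1 7
f 6 7 3
f 7 1 8
f 7 8 3
f 8 1 9
f 8 9 3
f 9 1 10
f 9 10 3
f 10 1 11
f 10 11 3
f 11 1 12
f 11 12 3
f 12 1 13
f 12 13 3
f 13 1 14
f 13 14 3
f 14 1 15
f 14 15 3
f 15 1 2
f 15 2 3
f 17 19 16
f 20 17 16
f 16 19 18
f 18 20 16
f 17 23 19
f 21 17 20
f 21 23 17
f 19 23 18
f 22 20 18
f 18 23 22
f 22 21 20
f 23 21 22
f 25 27 24
f 28 25 24
f 24 27 26
f 26 28 24
f 25 31 27
f 29 25 28
f 29 31 25
f 27 31 26
f 30 28 26
f 26 31 30
f 30 29 28
f 31 29 30



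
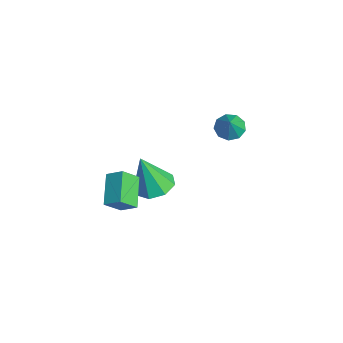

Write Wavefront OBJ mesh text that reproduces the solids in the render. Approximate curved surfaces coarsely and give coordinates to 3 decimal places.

v 0.061 -2.237 -0.141
v 0.293 -3.06 0.672
v 0.565 -1.587 0.373
v 0.797 -2.41 1.186
v 1.483 -2.67 -0.986
v 1.715 -3.493 -0.173
v 1.987 -2.02 -0.472
v 2.219 -2.843 0.341
v -2.505 3.517 0.355
v -1.936 3.296 -0.114
v -1.715 3.283 1.425
v -1.904 3.814 -0.024
v -2.153 4.193 0.244
v -2.567 4.256 0.563
v -2.952 3.974 0.786
v -3.128 3.477 0.807
v -3.012 3 0.616
v -2.659 2.765 0.304
v -2.234 2.882 0.016
v -0.672 -0.594 -1.534
v -0.175 0.263 -1.251
v -0.728 -1.246 0.534
v -0.958 0.352 -1.244
v -1.574 -0.113 -1.407
v -1.661 -0.859 -1.645
v -1.169 -1.45 -1.818
v -0.386 -1.539 -1.825
v 0.23 -1.075 -1.662
v 0.317 -0.328 -1.424
f 2 4 1
f 5 2 1
f 1 4 3
f 3 5 1
f 2 8 4
f 6 2 5
f 6 8 2
f 4 8 3
f 7 5 3
f 3 8 7
f 7 6 5
f 8 6 7
f 10 9 12
f 10 12 11
f 12 9 13
f 12 13 11
f 13 9 14
f 13 14 11
f 14 9 15
f 14 15 11
f 15 9 16
f 15 16 11
f 16 9 17
f 16 17 11
f 17 9 18
f 17 18 11
f 18 9 19
f 18 19 11
f 19 9 10
f 19 10 11
f 21 20 23
f 21 23 22
f 23 20 24
f 23 24 22
f 24 20 25
f 24 25 22
f 25 20 26
f 25 26 22
f 26 20 27
f 26 27 22
f 27 20 28
f 27 28 22
f 28 20 29
f 28 29 22
f 29 20 21
f 29 21 22



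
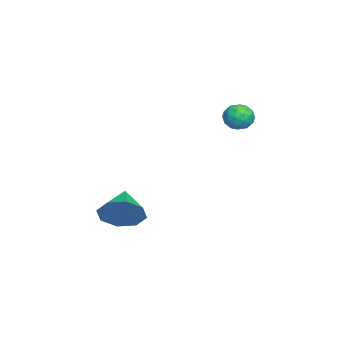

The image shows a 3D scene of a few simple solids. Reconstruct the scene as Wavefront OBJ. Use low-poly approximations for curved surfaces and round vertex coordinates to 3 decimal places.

v -2.756 1.171 2.453
v -2.424 1.718 2.694
v -2.096 1.162 1.566
v -1.764 1.709 1.807
v -1.703 1.105 2.122
v -2.111 1.111 2.67
v -2.409 1.769 1.59
v -2.817 1.775 2.138
v -2.21 2.087 2.161
v -1.773 1.677 2.49
v -2.747 1.203 1.77
v -2.31 0.793 2.099
v -2.648 1.445 2.652
v -1.872 1.435 1.608
v -1.836 1.08 1.793
v -1.641 1.401 1.935
v -2.464 1.088 2.637
v -2.269 1.41 2.779
v -1.845 1.05 2.443
v -2.251 1.47 1.481
v -2.056 1.792 1.623
v -2.879 1.479 2.325
v -2.684 1.8 2.467
v -2.675 1.83 1.817
v -2.327 1.984 2.48
v -1.939 1.979 1.958
v -2.318 2.014 1.831
v -2.558 2.017 2.153
v -2.07 1.742 2.673
v -1.682 1.737 2.152
v -1.646 1.383 2.336
v -1.886 1.386 2.659
v -1.944 1.96 2.36
v -2.838 1.143 2.108
v -2.45 1.138 1.587
v -2.634 1.494 1.601
v -2.874 1.497 1.924
v -2.581 0.901 2.302
v -2.193 0.896 1.78
v -1.962 0.863 2.107
v -2.202 0.866 2.429
v -2.576 0.92 1.9
v -0.914 -3.023 -2.945
v -0.522 -3.536 -2.156
v -2.306 -3.117 -2.315
v -0.522 -2.764 -2.04
v -0.752 -2.143 -2.454
v -1.077 -2.038 -3.156
v -1.307 -2.51 -3.734
v -1.307 -3.282 -3.85
v -1.077 -3.902 -3.436
v -0.752 -4.007 -2.734
f 1 38 17
f 38 12 41
f 17 41 6
f 38 41 17
f 1 17 13
f 17 6 18
f 13 18 2
f 17 18 13
f 1 13 22
f 13 2 23
f 22 23 8
f 13 23 22
f 1 22 34
f 22 8 37
f 34 37 11
f 22 37 34
f 1 34 38
f 34 11 42
f 38 42 12
f 34 42 38
f 2 18 29
f 18 6 32
f 29 32 10
f 18 32 29
f 6 41 19
f 41 12 40
f 19 40 5
f 41 40 19
f 12 42 39
f 42 11 35
f 39 35 3
f 42 35 39
f 11 37 36
f 37 8 24
f 36 24 7
f 37 24 36
f 8 23 28
f 23 2 25
f 28 25 9
f 23 25 28
f 4 30 16
f 30 10 31
f 16 31 5
f 30 31 16
f 4 16 14
f 16 5 15
f 14 15 3
f 16 15 14
f 4 14 21
f 14 3 20
f 21 20 7
f 14 20 21
f 4 21 26
f 21 7 27
f 26 27 9
f 21 27 26
f 4 26 30
f 26 9 33
f 30 33 10
f 26 33 30
f 5 31 19
f 31 10 32
f 19 32 6
f 31 32 19
f 3 15 39
f 15 5 40
f 39 40 12
f 15 40 39
f 7 20 36
f 20 3 35
f 36 35 11
f 20 35 36
f 9 27 28
f 27 7 24
f 28 24 8
f 27 24 28
f 10 33 29
f 33 9 25
f 29 25 2
f 33 25 29
f 44 43 46
f 44 46 45
f 46 43 47
f 46 47 45
f 47 43 48
f 47 48 45
f 48 43 49
f 48 49 45
f 49 43 50
f 49 50 45
f 50 43 51
f 50 51 45
f 51 43 52
f 51 52 45
f 52 43 44
f 52 44 45



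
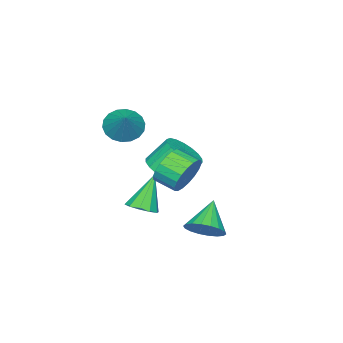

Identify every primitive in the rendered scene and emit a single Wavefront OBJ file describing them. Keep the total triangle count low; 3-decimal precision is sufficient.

v 1.71 2.214 -1.078
v 2.346 2.003 -0.432
v 0.47 1.826 0.018
v 2.278 2.406 -0.367
v 2.098 2.771 -0.442
v 1.841 3.025 -0.643
v 1.558 3.119 -0.93
v 1.305 3.033 -1.247
v 1.133 2.785 -1.53
v 1.075 2.424 -1.723
v 1.143 2.021 -1.789
v 1.323 1.656 -1.714
v 1.58 1.402 -1.512
v 1.863 1.308 -1.225
v 2.115 1.394 -0.909
v 2.288 1.642 -0.626
v -0.111 -3.339 2.768
v 0.533 -4.037 2.727
v 0.851 -2.521 3.892
v 0.661 -3.772 2.423
v 0.637 -3.422 2.188
v 0.465 -3.055 2.068
v 0.179 -2.744 2.087
v -0.165 -2.552 2.24
v -0.498 -2.515 2.499
v -0.754 -2.642 2.81
v -0.883 -2.907 3.114
v -0.858 -3.257 3.349
v -0.686 -3.624 3.469
v -0.4 -3.935 3.45
v -0.056 -4.127 3.296
v 0.277 -4.164 3.038
v 2.142 -0.76 -0.546
v 2.756 -0.443 -0.207
v 1.198 -0.72 1.126
v 2.481 -0.091 -0.371
v 2.076 0.005 -0.602
v 1.696 -0.191 -0.811
v 1.487 -0.605 -0.919
v 1.528 -1.078 -0.885
v 1.803 -1.429 -0.721
v 2.208 -1.525 -0.49
v 2.588 -1.329 -0.28
v 2.797 -0.916 -0.172
v 1.223 1.018 1.636
v 1.73 1.329 2.427
v 1.804 0.274 2.795
v 1.297 -0.038 2.004
v 1.312 1.348 2.565
v 1.386 0.293 2.933
v 0.876 1.301 2.519
v 0.95 0.246 2.887
v 0.509 1.199 2.298
v 0.583 0.143 2.666
v 0.284 1.06 1.945
v 0.357 0.005 2.314
v 0.244 0.913 1.532
v 0.318 -0.142 1.9
v 0.399 0.787 1.139
v 0.472 -0.269 1.507
v 0.716 0.706 0.845
v 0.79 -0.349 1.213
v 1.134 0.687 0.707
v 1.208 -0.368 1.075
v 1.57 0.734 0.753
v 1.644 -0.321 1.121
v 1.937 0.837 0.974
v 2.011 -0.219 1.342
v 2.163 0.975 1.326
v 2.236 -0.08 1.695
v 2.202 1.122 1.74
v 2.276 0.067 2.108
v 2.048 1.249 2.133
v 2.121 0.193 2.501
v -1.414 -2.138 -0.298
v -0.586 -1.529 -0.223
v -1.219 -0.814 0.972
v -2.046 -1.422 0.898
v -0.859 -1.296 -0.508
v -1.492 -0.58 0.687
v -1.242 -1.229 -0.751
v -1.875 -0.513 0.444
v -1.659 -1.342 -0.904
v -2.292 -0.627 0.291
v -2.027 -1.613 -0.937
v -2.66 -0.897 0.258
v -2.274 -1.988 -0.843
v -2.907 -1.272 0.352
v -2.35 -2.392 -0.642
v -2.983 -1.677 0.554
v -2.241 -2.746 -0.372
v -2.874 -2.031 0.823
v -1.968 -2.98 -0.087
v -2.601 -2.264 1.108
v -1.585 -3.047 0.156
v -2.218 -2.331 1.351
v -1.168 -2.933 0.309
v -1.801 -2.218 1.504
v -0.8 -2.663 0.342
v -1.433 -1.947 1.537
v -0.553 -2.288 0.248
v -1.186 -1.572 1.443
v -0.477 -1.883 0.046
v -1.11 -1.168 1.242
f 2 1 4
f 2 4 3
f 4 1 5
f 4 5 3
f 5 1 6
f 5 6 3
f 6 1 7
f 6 7 3
f 7 1 8
f 7 8 3
f 8 1 9
f 8 9 3
f 9 1 10
f 9 10 3
f 10 1 11
f 10 11 3
f 11 1 12
f 11 12 3
f 12 1 13
f 12 13 3
f 13 1 14
f 13 14 3
f 14 1 15
f 14 15 3
f 15 1 16
f 15 16 3
f 16 1 2
f 16 2 3
f 18 17 20
f 18 20 19
f 20 17 21
f 20 21 19
f 21 17 22
f 21 22 19
f 22 17 23
f 22 23 19
f 23 17 24
f 23 24 19
f 24 17 25
f 24 25 19
f 25 17 26
f 25 26 19
f 26 17 27
f 26 27 19
f 27 17 28
f 27 28 19
f 28 17 29
f 28 29 19
f 29 17 30
f 29 30 19
f 30 17 31
f 30 31 19
f 31 17 32
f 31 32 19
f 32 17 18
f 32 18 19
f 34 33 36
f 34 36 35
f 36 33 37
f 36 37 35
f 37 33 38
f 37 38 35
f 38 33 39
f 38 39 35
f 39 33 40
f 39 40 35
f 40 33 41
f 40 41 35
f 41 33 42
f 41 42 35
f 42 33 43
f 42 43 35
f 43 33 44
f 43 44 35
f 44 33 34
f 44 34 35
f 46 45 49
f 46 49 47
f 47 49 50
f 47 50 48
f 49 45 51
f 49 51 50
f 50 51 52
f 50 52 48
f 51 45 53
f 51 53 52
f 52 53 54
f 52 54 48
f 53 45 55
f 53 55 54
f 54 55 56
f 54 56 48
f 55 45 57
f 55 57 56
f 56 57 58
f 56 58 48
f 57 45 59
f 57 59 58
f 58 59 60
f 58 60 48
f 59 45 61
f 59 61 60
f 60 61 62
f 60 62 48
f 61 45 63
f 61 63 62
f 62 63 64
f 62 64 48
f 63 45 65
f 63 65 64
f 64 65 66
f 64 66 48
f 65 45 67
f 65 67 66
f 66 67 68
f 66 68 48
f 67 45 69
f 67 69 68
f 68 69 70
f 68 70 48
f 69 45 71
f 69 71 70
f 70 71 72
f 70 72 48
f 71 45 73
f 71 73 72
f 72 73 74
f 72 74 48
f 73 45 46
f 73 46 74
f 74 46 47
f 74 47 48
f 76 75 79
f 76 79 77
f 77 79 80
f 77 80 78
f 79 75 81
f 79 81 80
f 80 81 82
f 80 82 78
f 81 75 83
f 81 83 82
f 82 83 84
f 82 84 78
f 83 75 85
f 83 85 84
f 84 85 86
f 84 86 78
f 85 75 87
f 85 87 86
f 86 87 88
f 86 88 78
f 87 75 89
f 87 89 88
f 88 89 90
f 88 90 78
f 89 75 91
f 89 91 90
f 90 91 92
f 90 92 78
f 91 75 93
f 91 93 92
f 92 93 94
f 92 94 78
f 93 75 95
f 93 95 94
f 94 95 96
f 94 96 78
f 95 75 97
f 95 97 96
f 96 97 98
f 96 98 78
f 97 75 99
f 97 99 98
f 98 99 100
f 98 100 78
f 99 75 101
f 99 101 100
f 100 101 102
f 100 102 78
f 101 75 103
f 101 103 102
f 102 103 104
f 102 104 78
f 103 75 76
f 103 76 104
f 104 76 77
f 104 77 78



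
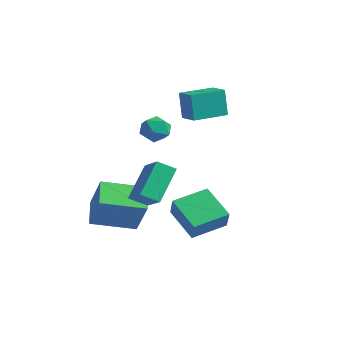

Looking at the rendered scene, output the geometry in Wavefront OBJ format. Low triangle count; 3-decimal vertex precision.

v 2.136 -1.254 -2.875
v 2.703 -1.587 -1.957
v 2.438 0.322 -2.489
v 3.005 -0.012 -1.571
v 3.615 -1.308 -3.809
v 4.182 -1.642 -2.891
v 3.917 0.267 -3.423
v 4.484 -0.066 -2.505
v 0.051 -3.855 -3.562
v -0.904 -3.11 -2.861
v 1.047 -2.175 -3.992
v 0.092 -1.429 -3.29
v 1.068 -4.051 -1.97
v 0.113 -3.305 -1.268
v 2.064 -2.37 -2.399
v 1.109 -1.625 -1.698
v -0.78 -0.513 1.112
v -0.389 -0.007 1.538
v 0.189 -0.613 0.342
v 0.58 -0.107 0.768
v 0.425 -0.806 1.046
v -0.174 -0.744 1.522
v -0.026 0.124 0.358
v -0.625 0.186 0.834
v 0.076 0.386 1.072
v 0.355 -0.188 1.497
v -0.555 -0.432 0.383
v -0.276 -1.006 0.808
v 0.004 1.031 1.331
v -0.218 1.041 2.703
v 0.242 2.663 1.357
v 0.019 2.674 2.729
v 0.981 0.886 1.491
v 0.758 0.897 2.863
v 1.218 2.519 1.517
v 0.996 2.529 2.889
v 2.345 -3.548 -1.393
v 1.872 -2.35 -0.037
v 2.765 -2.885 -1.832
v 2.292 -1.687 -0.477
v 3.548 -3.853 -0.703
v 3.075 -2.655 0.652
v 3.968 -3.19 -1.143
v 3.495 -1.992 0.213
f 2 4 1
f 5 2 1
f 1 4 3
f 3 5 1
f 2 8 4
f 6 2 5
f 6 8 2
f 4 8 3
f 7 5 3
f 3 8 7
f 7 6 5
f 8 6 7
f 10 12 9
f 13 10 9
f 9 12 11
f 11 13 9
f 10 16 12
f 14 10 13
f 14 16 10
f 12 16 11
f 15 13 11
f 11 16 15
f 15 14 13
f 16 14 15
f 17 28 22
f 17 22 18
f 17 18 24
f 17 24 27
f 17 27 28
f 18 22 26
f 22 28 21
f 28 27 19
f 27 24 23
f 24 18 25
f 20 26 21
f 20 21 19
f 20 19 23
f 20 23 25
f 20 25 26
f 21 26 22
f 19 21 28
f 23 19 27
f 25 23 24
f 26 25 18
f 30 32 29
f 33 30 29
f 29 32 31
f 31 33 29
f 30 36 32
f 34 30 33
f 34 36 30
f 32 36 31
f 35 33 31
f 31 36 35
f 35 34 33
f 36 34 35
f 38 40 37
f 41 38 37
f 37 40 39
f 39 41 37
f 38 44 40
f 42 38 41
f 42 44 38
f 40 44 39
f 43 41 39
f 39 44 43
f 43 42 41
f 44 42 43



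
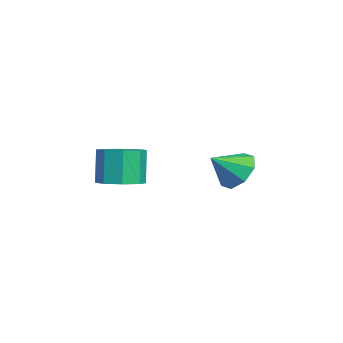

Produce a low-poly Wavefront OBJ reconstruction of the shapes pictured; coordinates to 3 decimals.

v -0.466 4.472 0.913
v 0.157 4.126 0.269
v -0.194 3.408 1.747
v 0.474 4.583 0.749
v 0.241 4.975 1.325
v -0.406 5.073 1.659
v -1.088 4.819 1.556
v -1.405 4.362 1.076
v -1.172 3.969 0.5
v -0.525 3.872 0.166
v 1.563 -0.097 1.412
v 2.131 -0.754 1.647
v 1.645 -0.66 3.084
v 1.077 -0.003 2.848
v 2.415 -0.129 1.702
v 1.928 -0.034 3.139
v 2.199 0.515 1.587
v 1.712 0.61 3.024
v 1.611 0.8 1.369
v 1.125 0.895 2.806
v 0.995 0.56 1.176
v 0.509 0.654 2.613
v 0.712 -0.066 1.121
v 0.225 0.029 2.558
v 0.928 -0.71 1.236
v 0.441 -0.615 2.673
v 1.515 -0.995 1.454
v 1.029 -0.9 2.891
f 2 1 4
f 2 4 3
f 4 1 5
f 4 5 3
f 5 1 6
f 5 6 3
f 6 1 7
f 6 7 3
f 7 1 8
f 7 8 3
f 8 1 9
f 8 9 3
f 9 1 10
f 9 10 3
f 10 1 2
f 10 2 3
f 12 11 15
f 12 15 13
f 13 15 16
f 13 16 14
f 15 11 17
f 15 17 16
f 16 17 18
f 16 18 14
f 17 11 19
f 17 19 18
f 18 19 20
f 18 20 14
f 19 11 21
f 19 21 20
f 20 21 22
f 20 22 14
f 21 11 23
f 21 23 22
f 22 23 24
f 22 24 14
f 23 11 25
f 23 25 24
f 24 25 26
f 24 26 14
f 25 11 27
f 25 27 26
f 26 27 28
f 26 28 14
f 27 11 12
f 27 12 28
f 28 12 13
f 28 13 14



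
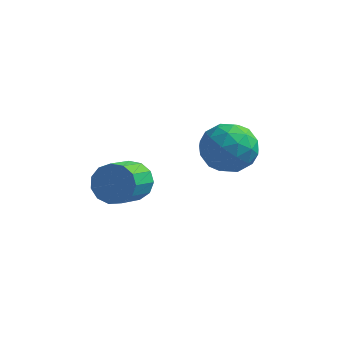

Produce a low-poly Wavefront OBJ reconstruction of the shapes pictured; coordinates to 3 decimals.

v 1.997 -1.09 2.804
v 2.698 -1.375 3.092
v 1.902 -2.125 2.008
v 2.603 -2.41 2.296
v 1.947 -2.398 2.769
v 2.005 -1.758 3.261
v 2.595 -1.742 1.839
v 2.653 -1.102 2.331
v 3.068 -1.778 2.495
v 2.667 -2.183 3.07
v 1.933 -1.317 2.03
v 1.532 -1.722 2.605
v 2.356 -1.141 3.018
v 2.244 -2.359 2.082
v 1.859 -2.352 2.36
v 2.271 -2.519 2.529
v 1.948 -1.367 3.118
v 2.361 -1.534 3.287
v 1.919 -2.136 3.097
v 2.239 -1.966 1.813
v 2.652 -2.133 1.982
v 2.329 -0.981 2.571
v 2.741 -1.148 2.74
v 2.681 -1.364 2.003
v 2.985 -1.546 2.836
v 2.929 -2.154 2.368
v 2.924 -1.762 2.1
v 2.959 -1.385 2.389
v 2.75 -1.784 3.174
v 2.694 -2.393 2.706
v 2.308 -2.386 2.984
v 2.342 -2.009 3.274
v 2.967 -2.021 2.823
v 1.906 -1.107 2.394
v 1.85 -1.716 1.926
v 2.258 -1.491 1.826
v 2.292 -1.114 2.116
v 1.671 -1.346 2.732
v 1.615 -1.954 2.264
v 1.641 -2.115 2.711
v 1.676 -1.738 3
v 1.633 -1.479 2.277
v -0.418 -1.469 0.468
v -0.233 -1.199 1.018
v -0.357 -2.181 1.542
v -0.542 -2.451 0.992
v -0.591 -1.162 1.003
v -0.715 -2.144 1.526
v -0.894 -1.223 0.817
v -1.019 -2.205 1.341
v -1.047 -1.361 0.521
v -1.171 -2.343 1.045
v -0.999 -1.534 0.208
v -1.123 -2.516 0.732
v -0.767 -1.686 -0.022
v -0.891 -2.668 0.501
v -0.424 -1.769 -0.097
v -0.548 -2.752 0.427
v -0.079 -1.757 0.008
v -0.204 -2.739 0.531
v 0.158 -1.653 0.259
v 0.034 -2.636 0.782
v 0.213 -1.491 0.576
v 0.088 -2.473 1.1
v 0.067 -1.322 0.859
v -0.057 -2.304 1.383
f 1 38 17
f 38 12 41
f 17 41 6
f 38 41 17
f 1 17 13
f 17 6 18
f 13 18 2
f 17 18 13
f 1 13 22
f 13 2 23
f 22 23 8
f 13 23 22
f 1 22 34
f 22 8 37
f 34 37 11
f 22 37 34
f 1 34 38
f 34 11 42
f 38 42 12
f 34 42 38
f 2 18 29
f 18 6 32
f 29 32 10
f 18 32 29
f 6 41 19
f 41 12 40
f 19 40 5
f 41 40 19
f 12 42 39
f 42 11 35
f 39 35 3
f 42 35 39
f 11 37 36
f 37 8 24
f 36 24 7
f 37 24 36
f 8 23 28
f 23 2 25
f 28 25 9
f 23 25 28
f 4 30 16
f 30 10 31
f 16 31 5
f 30 31 16
f 4 16 14
f 16 5 15
f 14 15 3
f 16 15 14
f 4 14 21
f 14 3 20
f 21 20 7
f 14 20 21
f 4 21 26
f 21 7 27
f 26 27 9
f 21 27 26
f 4 26 30
f 26 9 33
f 30 33 10
f 26 33 30
f 5 31 19
f 31 10 32
f 19 32 6
f 31 32 19
f 3 15 39
f 15 5 40
f 39 40 12
f 15 40 39
f 7 20 36
f 20 3 35
f 36 35 11
f 20 35 36
f 9 27 28
f 27 7 24
f 28 24 8
f 27 24 28
f 10 33 29
f 33 9 25
f 29 25 2
f 33 25 29
f 44 43 47
f 44 47 45
f 45 47 48
f 45 48 46
f 47 43 49
f 47 49 48
f 48 49 50
f 48 50 46
f 49 43 51
f 49 51 50
f 50 51 52
f 50 52 46
f 51 43 53
f 51 53 52
f 52 53 54
f 52 54 46
f 53 43 55
f 53 55 54
f 54 55 56
f 54 56 46
f 55 43 57
f 55 57 56
f 56 57 58
f 56 58 46
f 57 43 59
f 57 59 58
f 58 59 60
f 58 60 46
f 59 43 61
f 59 61 60
f 60 61 62
f 60 62 46
f 61 43 63
f 61 63 62
f 62 63 64
f 62 64 46
f 63 43 65
f 63 65 64
f 64 65 66
f 64 66 46
f 65 43 44
f 65 44 66
f 66 44 45
f 66 45 46



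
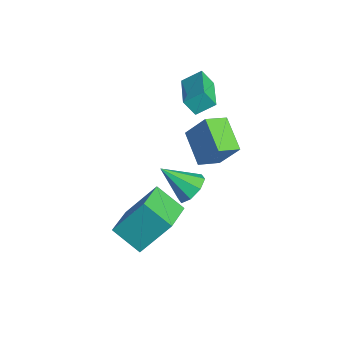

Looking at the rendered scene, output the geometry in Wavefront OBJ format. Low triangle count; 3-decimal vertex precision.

v 3.14 0.632 2.777
v 3.841 0.349 2.923
v 2.5 -0.412 3.823
v 3.699 0.795 3.281
v 3.229 1.145 3.344
v 2.707 1.195 3.075
v 2.439 0.915 2.631
v 2.581 0.469 2.273
v 3.051 0.119 2.21
v 3.572 0.069 2.48
v 0.635 -1.275 -0.791
v 0.839 -0.015 0.761
v 1.596 -0.446 -1.59
v 1.8 0.814 -0.038
v 2.02 -2.274 -0.162
v 2.224 -1.014 1.39
v 2.981 -1.445 -0.961
v 3.185 -0.185 0.591
v -1.19 1.788 3.851
v -1.035 2.619 4.403
v -2.87 2.299 3.555
v -2.714 3.13 4.107
v -0.926 2.23 3.113
v -0.77 3.061 3.665
v -2.605 2.741 2.817
v -2.45 3.572 3.369
v -1.236 3.433 -0.942
v -1.022 2.394 -0.498
v -2.795 3.412 -0.238
v -2.58 2.373 0.206
v -0.66 4.107 0.354
v -0.445 3.068 0.798
v -2.218 4.086 1.058
v -2.004 3.047 1.502
f 2 1 4
f 2 4 3
f 4 1 5
f 4 5 3
f 5 1 6
f 5 6 3
f 6 1 7
f 6 7 3
f 7 1 8
f 7 8 3
f 8 1 9
f 8 9 3
f 9 1 10
f 9 10 3
f 10 1 2
f 10 2 3
f 12 14 11
f 15 12 11
f 11 14 13
f 13 15 11
f 12 18 14
f 16 12 15
f 16 18 12
f 14 18 13
f 17 15 13
f 13 18 17
f 17 16 15
f 18 16 17
f 20 22 19
f 23 20 19
f 19 22 21
f 21 23 19
f 20 26 22
f 24 20 23
f 24 26 20
f 22 26 21
f 25 23 21
f 21 26 25
f 25 24 23
f 26 24 25
f 28 30 27
f 31 28 27
f 27 30 29
f 29 31 27
f 28 34 30
f 32 28 31
f 32 34 28
f 30 34 29
f 33 31 29
f 29 34 33
f 33 32 31
f 34 32 33



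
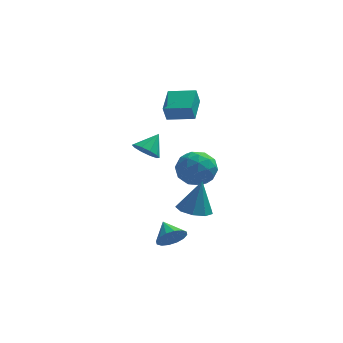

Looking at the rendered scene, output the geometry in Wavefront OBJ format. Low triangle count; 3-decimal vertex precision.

v -4.281 2.673 -1.322
v -3.689 2.797 -1.934
v -3.559 3.487 -0.458
v -4.058 3.176 -1.983
v -4.512 3.363 -1.78
v -4.878 3.287 -1.402
v -5.016 2.976 -0.993
v -4.873 2.549 -0.711
v -4.504 2.17 -0.661
v -4.05 1.982 -0.865
v -3.685 2.059 -1.242
v -3.547 2.37 -1.651
v -2.572 3.407 -3.321
v -1.566 4.114 -3.345
v -1.514 1.926 -2.515
v -0.508 2.633 -2.539
v -1.43 2.902 -1.771
v -2.084 3.817 -2.269
v -0.996 2.223 -3.591
v -1.65 3.138 -4.089
v -0.591 3.382 -3.511
v -0.86 3.802 -2.387
v -2.22 2.238 -3.473
v -2.489 2.658 -2.349
v -2.162 3.89 -3.404
v -0.918 2.15 -2.456
v -1.461 2.308 -2.005
v -0.869 2.723 -2.019
v -2.467 3.716 -2.772
v -1.875 4.132 -2.785
v -1.796 3.42 -1.86
v -1.205 1.908 -3.075
v -0.613 2.324 -3.088
v -2.211 3.317 -3.841
v -1.619 3.732 -3.855
v -1.284 2.62 -4
v -0.997 3.875 -3.515
v -0.375 3.005 -3.042
v -0.662 2.764 -3.66
v -1.047 3.302 -3.953
v -1.155 4.122 -2.854
v -0.533 3.252 -2.381
v -1.076 3.41 -1.929
v -1.46 3.948 -2.222
v -0.583 3.692 -2.952
v -2.547 2.788 -3.479
v -1.925 1.918 -3.006
v -1.62 2.092 -3.638
v -2.004 2.63 -3.931
v -2.705 3.035 -2.818
v -2.083 2.165 -2.345
v -2.033 2.738 -1.907
v -2.418 3.276 -2.2
v -2.497 2.348 -2.908
v -1.816 -2.728 -2.282
v -1.287 -3.564 -2.221
v -1.404 -2.332 -0.418
v -0.89 -3.052 -2.417
v -0.925 -2.389 -2.551
v -1.377 -1.885 -2.558
v -2.034 -1.775 -2.437
v -2.589 -2.112 -2.243
v -2.782 -2.737 -2.067
v -2.523 -3.358 -1.992
v -1.932 -3.684 -2.053
v -2.985 -3.822 -3.694
v -2.469 -3.953 -3.019
v -3.415 -2.798 -3.166
v -2.229 -3.707 -3.301
v -2.191 -3.491 -3.689
v -2.366 -3.364 -4.078
v -2.707 -3.36 -4.364
v -3.123 -3.48 -4.471
v -3.501 -3.691 -4.369
v -3.741 -3.937 -4.087
v -3.779 -4.153 -3.699
v -3.604 -4.28 -3.31
v -3.263 -4.284 -3.024
v -2.847 -4.165 -2.917
v -3.151 2.878 1.046
v -3.358 2.667 2.012
v -2.853 4.479 1.46
v -3.06 4.268 2.425
v -1.64 2.532 1.295
v -1.847 2.321 2.26
v -1.342 4.133 1.708
v -1.549 3.922 2.674
f 2 1 4
f 2 4 3
f 4 1 5
f 4 5 3
f 5 1 6
f 5 6 3
f 6 1 7
f 6 7 3
f 7 1 8
f 7 8 3
f 8 1 9
f 8 9 3
f 9 1 10
f 9 10 3
f 10 1 11
f 10 11 3
f 11 1 12
f 11 12 3
f 12 1 2
f 12 2 3
f 13 50 29
f 50 24 53
f 29 53 18
f 50 53 29
f 13 29 25
f 29 18 30
f 25 30 14
f 29 30 25
f 13 25 34
f 25 14 35
f 34 35 20
f 25 35 34
f 13 34 46
f 34 20 49
f 46 49 23
f 34 49 46
f 13 46 50
f 46 23 54
f 50 54 24
f 46 54 50
f 14 30 41
f 30 18 44
f 41 44 22
f 30 44 41
f 18 53 31
f 53 24 52
f 31 52 17
f 53 52 31
f 24 54 51
f 54 23 47
f 51 47 15
f 54 47 51
f 23 49 48
f 49 20 36
f 48 36 19
f 49 36 48
f 20 35 40
f 35 14 37
f 40 37 21
f 35 37 40
f 16 42 28
f 42 22 43
f 28 43 17
f 42 43 28
f 16 28 26
f 28 17 27
f 26 27 15
f 28 27 26
f 16 26 33
f 26 15 32
f 33 32 19
f 26 32 33
f 16 33 38
f 33 19 39
f 38 39 21
f 33 39 38
f 16 38 42
f 38 21 45
f 42 45 22
f 38 45 42
f 17 43 31
f 43 22 44
f 31 44 18
f 43 44 31
f 15 27 51
f 27 17 52
f 51 52 24
f 27 52 51
f 19 32 48
f 32 15 47
f 48 47 23
f 32 47 48
f 21 39 40
f 39 19 36
f 40 36 20
f 39 36 40
f 22 45 41
f 45 21 37
f 41 37 14
f 45 37 41
f 56 55 58
f 56 58 57
f 58 55 59
f 58 59 57
f 59 55 60
f 59 60 57
f 60 55 61
f 60 61 57
f 61 55 62
f 61 62 57
f 62 55 63
f 62 63 57
f 63 55 64
f 63 64 57
f 64 55 65
f 64 65 57
f 65 55 56
f 65 56 57
f 67 66 69
f 67 69 68
f 69 66 70
f 69 70 68
f 70 66 71
f 70 71 68
f 71 66 72
f 71 72 68
f 72 66 73
f 72 73 68
f 73 66 74
f 73 74 68
f 74 66 75
f 74 75 68
f 75 66 76
f 75 76 68
f 76 66 77
f 76 77 68
f 77 66 78
f 77 78 68
f 78 66 79
f 78 79 68
f 79 66 67
f 79 67 68
f 81 83 80
f 84 81 80
f 80 83 82
f 82 84 80
f 81 87 83
f 85 81 84
f 85 87 81
f 83 87 82
f 86 84 82
f 82 87 86
f 86 85 84
f 87 85 86

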